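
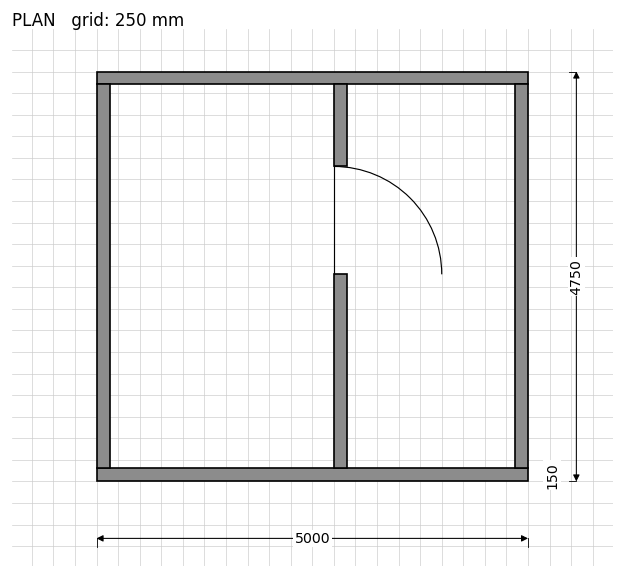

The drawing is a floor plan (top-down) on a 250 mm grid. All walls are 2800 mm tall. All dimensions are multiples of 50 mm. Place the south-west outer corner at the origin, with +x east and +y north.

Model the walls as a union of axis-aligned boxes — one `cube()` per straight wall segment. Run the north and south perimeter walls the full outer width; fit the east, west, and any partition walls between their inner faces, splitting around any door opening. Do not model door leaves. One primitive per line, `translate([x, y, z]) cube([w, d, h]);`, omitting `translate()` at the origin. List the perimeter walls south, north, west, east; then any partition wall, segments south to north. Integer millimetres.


cube([5000, 150, 2800]);
translate([0, 4600, 0]) cube([5000, 150, 2800]);
translate([0, 150, 0]) cube([150, 4450, 2800]);
translate([4850, 150, 0]) cube([150, 4450, 2800]);
translate([2750, 150, 0]) cube([150, 2250, 2800]);
translate([2750, 3650, 0]) cube([150, 950, 2800]);


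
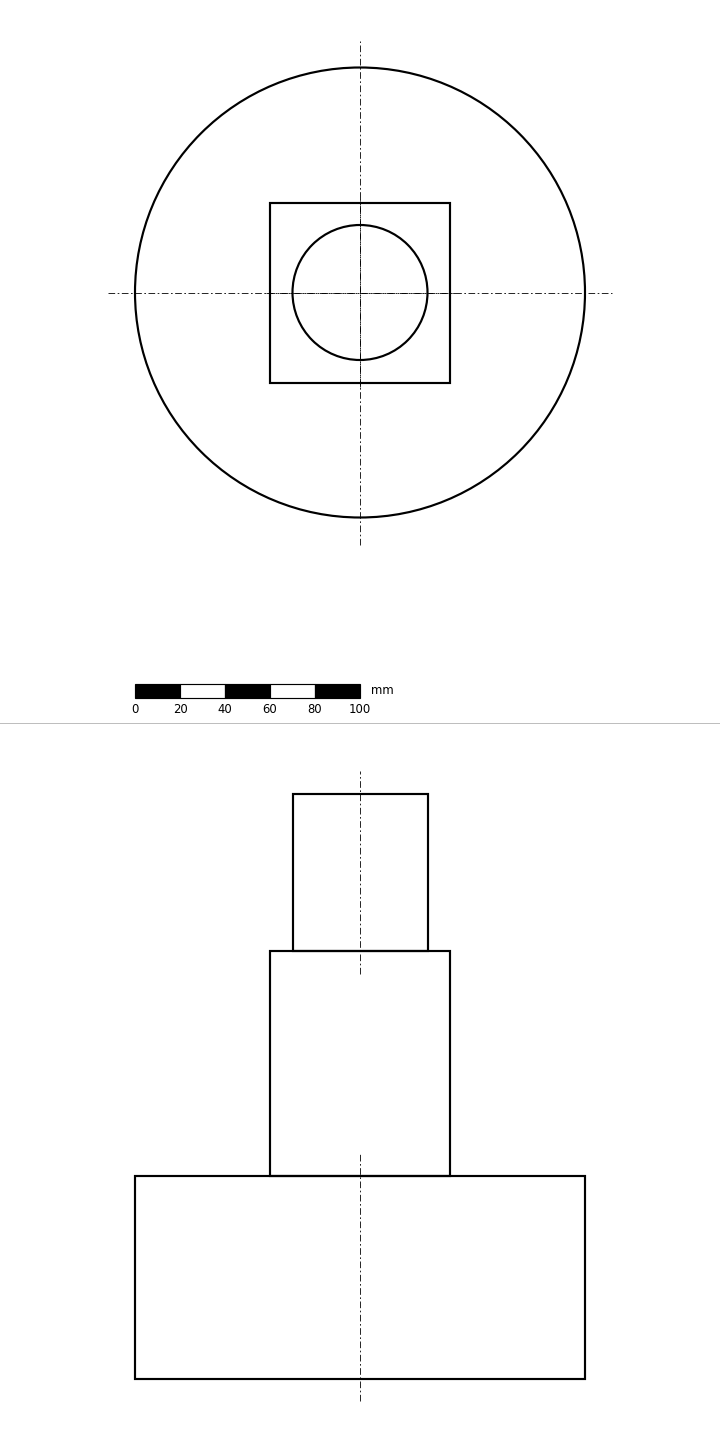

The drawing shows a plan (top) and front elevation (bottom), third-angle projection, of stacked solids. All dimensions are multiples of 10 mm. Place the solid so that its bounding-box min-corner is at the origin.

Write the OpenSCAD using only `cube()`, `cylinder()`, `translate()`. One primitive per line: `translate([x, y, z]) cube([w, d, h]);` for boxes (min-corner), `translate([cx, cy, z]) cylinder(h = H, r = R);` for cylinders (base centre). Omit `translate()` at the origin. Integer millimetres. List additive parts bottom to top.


translate([100, 100, 0]) cylinder(h = 90, r = 100);
translate([60, 60, 90]) cube([80, 80, 100]);
translate([100, 100, 190]) cylinder(h = 70, r = 30);


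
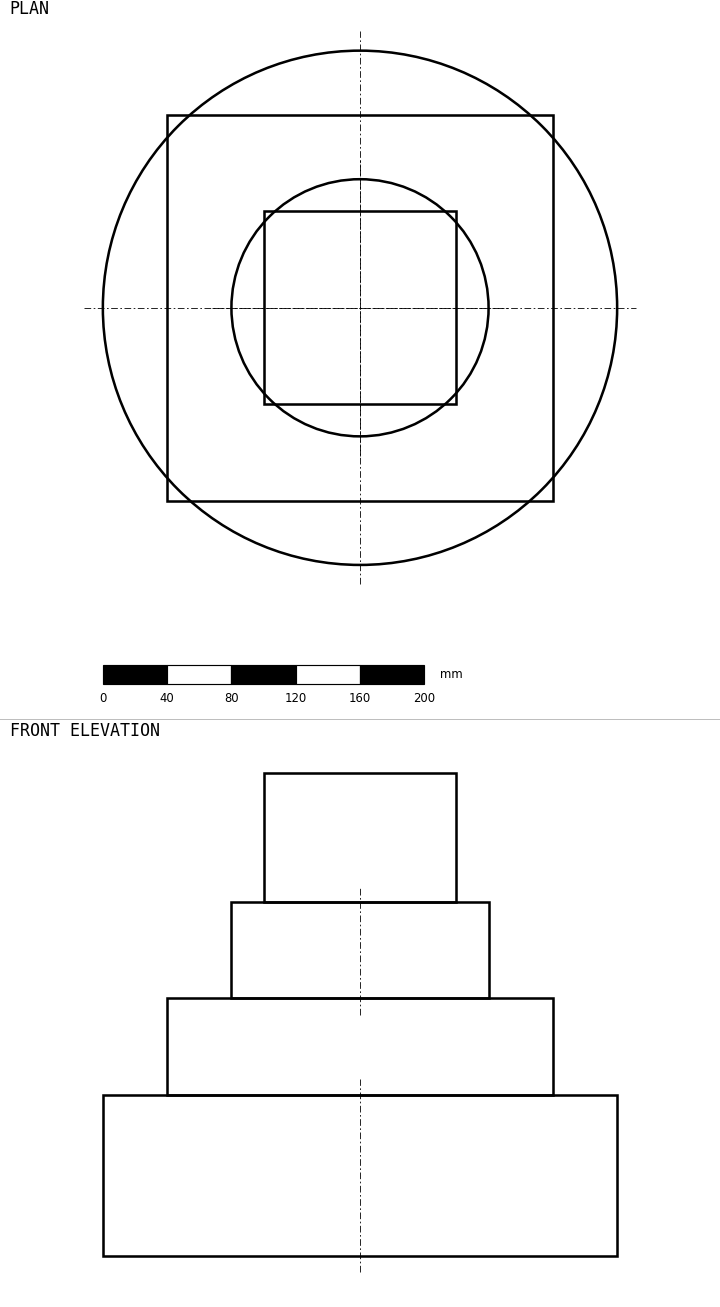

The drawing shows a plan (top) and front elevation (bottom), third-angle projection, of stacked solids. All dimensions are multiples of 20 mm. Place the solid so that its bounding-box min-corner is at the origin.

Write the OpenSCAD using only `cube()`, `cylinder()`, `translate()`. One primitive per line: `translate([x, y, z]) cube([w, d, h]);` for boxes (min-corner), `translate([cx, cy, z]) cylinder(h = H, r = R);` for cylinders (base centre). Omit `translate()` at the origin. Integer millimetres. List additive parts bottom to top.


translate([160, 160, 0]) cylinder(h = 100, r = 160);
translate([40, 40, 100]) cube([240, 240, 60]);
translate([160, 160, 160]) cylinder(h = 60, r = 80);
translate([100, 100, 220]) cube([120, 120, 80]);


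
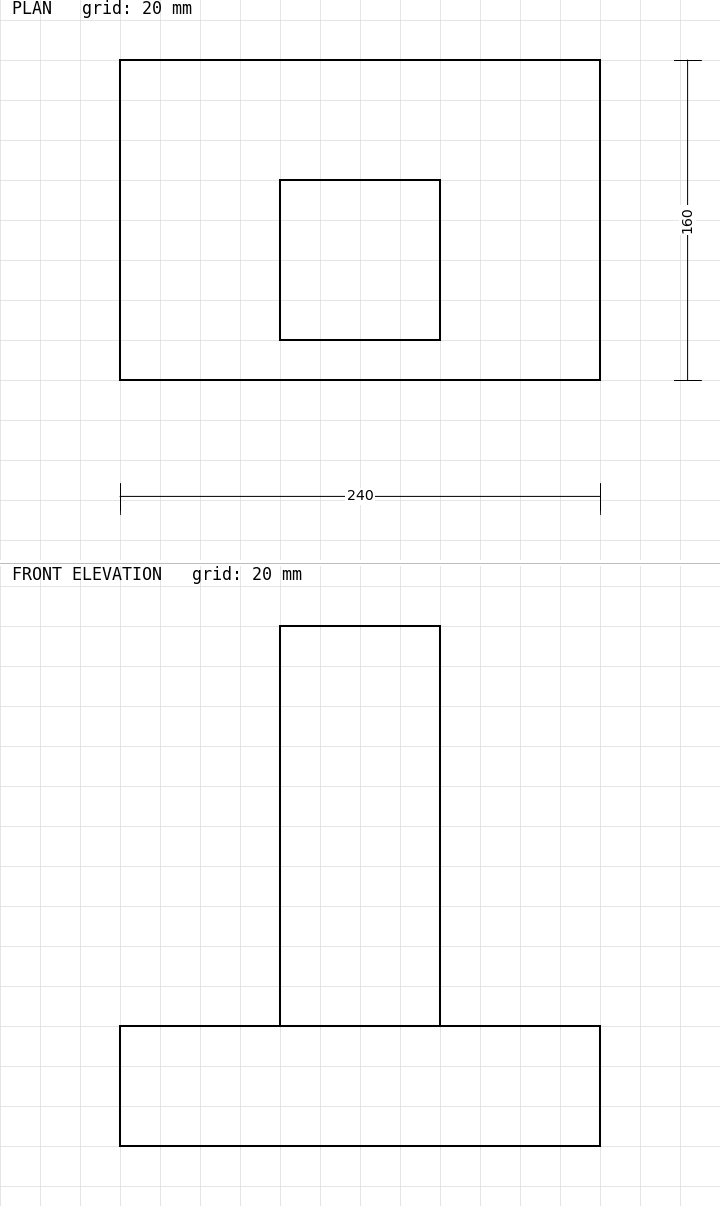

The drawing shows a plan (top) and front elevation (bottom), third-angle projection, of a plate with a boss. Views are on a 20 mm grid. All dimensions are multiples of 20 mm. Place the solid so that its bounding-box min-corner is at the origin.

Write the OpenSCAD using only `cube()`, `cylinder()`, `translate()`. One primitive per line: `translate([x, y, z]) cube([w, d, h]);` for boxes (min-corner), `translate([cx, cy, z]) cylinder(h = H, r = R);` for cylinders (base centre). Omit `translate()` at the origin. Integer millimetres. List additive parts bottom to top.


cube([240, 160, 60]);
translate([80, 20, 60]) cube([80, 80, 200]);


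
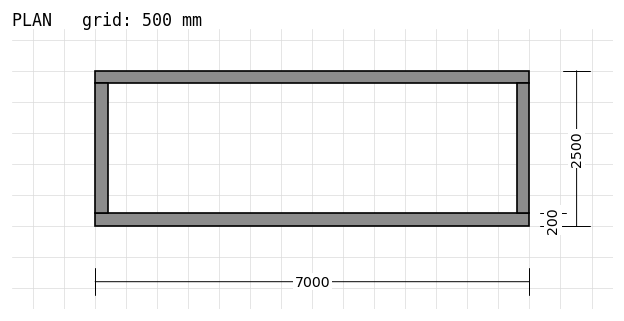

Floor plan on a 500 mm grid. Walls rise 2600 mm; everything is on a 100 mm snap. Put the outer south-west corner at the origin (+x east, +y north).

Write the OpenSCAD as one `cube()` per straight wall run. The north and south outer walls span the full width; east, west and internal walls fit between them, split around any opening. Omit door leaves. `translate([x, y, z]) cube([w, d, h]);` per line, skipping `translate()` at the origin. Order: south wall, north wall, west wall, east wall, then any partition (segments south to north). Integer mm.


cube([7000, 200, 2600]);
translate([0, 2300, 0]) cube([7000, 200, 2600]);
translate([0, 200, 0]) cube([200, 2100, 2600]);
translate([6800, 200, 0]) cube([200, 2100, 2600]);


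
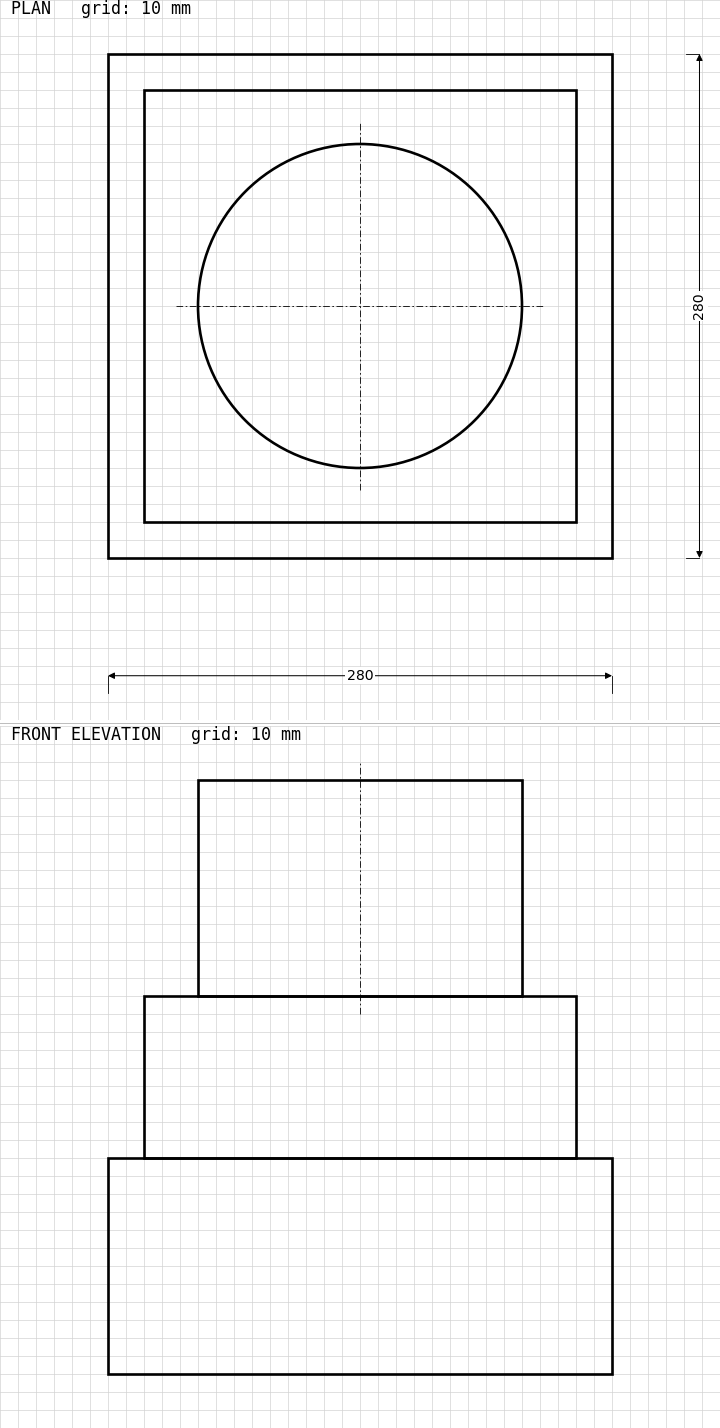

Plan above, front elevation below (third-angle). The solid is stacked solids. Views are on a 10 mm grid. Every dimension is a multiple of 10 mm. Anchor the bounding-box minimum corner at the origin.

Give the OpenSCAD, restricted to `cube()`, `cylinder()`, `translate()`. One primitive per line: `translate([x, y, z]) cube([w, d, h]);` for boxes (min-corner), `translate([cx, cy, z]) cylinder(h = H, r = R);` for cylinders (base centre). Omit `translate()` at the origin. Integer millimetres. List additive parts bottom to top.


cube([280, 280, 120]);
translate([20, 20, 120]) cube([240, 240, 90]);
translate([140, 140, 210]) cylinder(h = 120, r = 90);


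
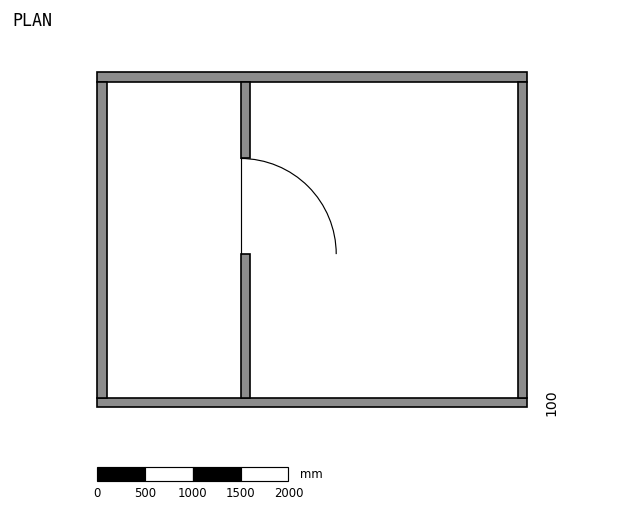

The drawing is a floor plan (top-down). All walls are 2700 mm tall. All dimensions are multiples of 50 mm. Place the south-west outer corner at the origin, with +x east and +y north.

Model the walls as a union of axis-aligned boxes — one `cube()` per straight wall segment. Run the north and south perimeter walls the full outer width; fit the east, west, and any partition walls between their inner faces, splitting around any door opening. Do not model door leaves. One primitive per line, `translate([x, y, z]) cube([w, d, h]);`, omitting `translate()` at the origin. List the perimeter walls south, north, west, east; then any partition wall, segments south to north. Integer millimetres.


cube([4500, 100, 2700]);
translate([0, 3400, 0]) cube([4500, 100, 2700]);
translate([0, 100, 0]) cube([100, 3300, 2700]);
translate([4400, 100, 0]) cube([100, 3300, 2700]);
translate([1500, 100, 0]) cube([100, 1500, 2700]);
translate([1500, 2600, 0]) cube([100, 800, 2700]);


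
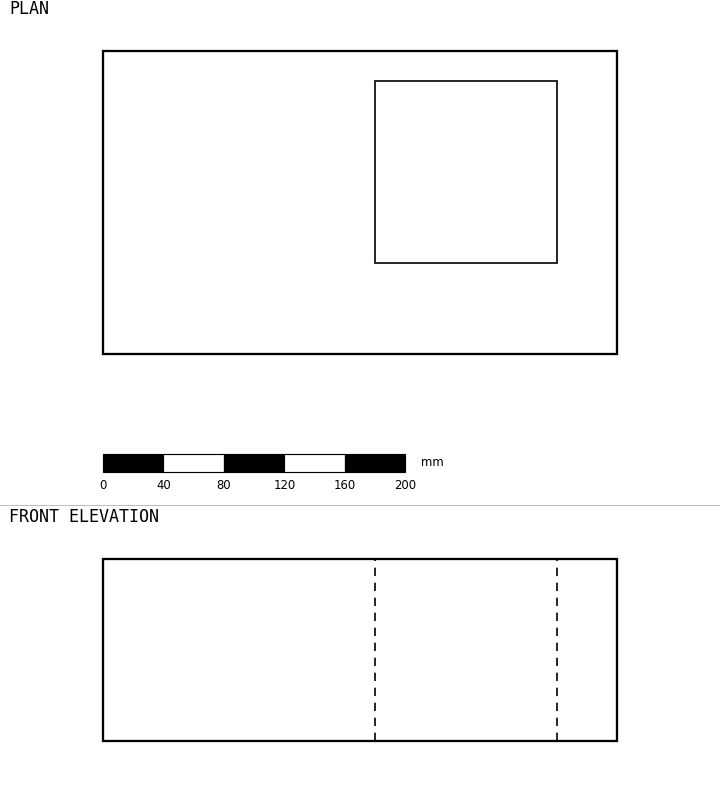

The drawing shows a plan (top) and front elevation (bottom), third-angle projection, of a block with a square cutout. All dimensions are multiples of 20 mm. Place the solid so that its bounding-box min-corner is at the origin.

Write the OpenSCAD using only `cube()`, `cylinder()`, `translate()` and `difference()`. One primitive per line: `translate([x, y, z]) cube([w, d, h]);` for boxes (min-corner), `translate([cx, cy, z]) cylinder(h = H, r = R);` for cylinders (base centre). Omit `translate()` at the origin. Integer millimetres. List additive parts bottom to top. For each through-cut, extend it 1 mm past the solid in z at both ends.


difference() {
  cube([340, 200, 120]);
  translate([180, 60, -1]) cube([120, 120, 122]);
}


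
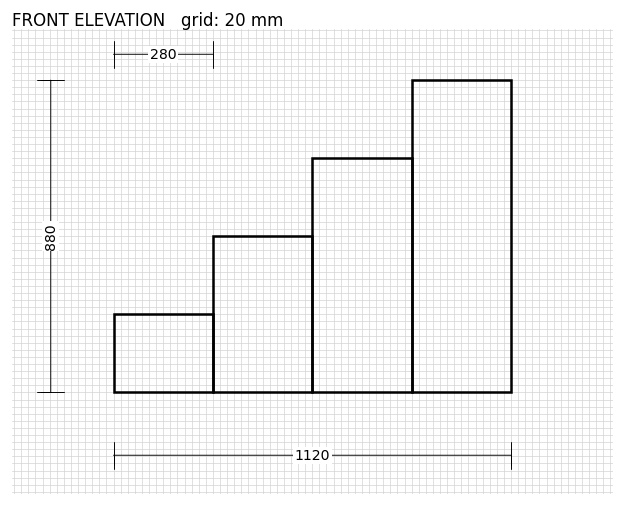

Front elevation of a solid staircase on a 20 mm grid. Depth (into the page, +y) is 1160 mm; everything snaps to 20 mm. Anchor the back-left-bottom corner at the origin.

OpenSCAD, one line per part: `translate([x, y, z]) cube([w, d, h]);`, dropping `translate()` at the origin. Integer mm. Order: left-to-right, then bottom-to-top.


cube([280, 1160, 220]);
translate([280, 0, 0]) cube([280, 1160, 440]);
translate([560, 0, 0]) cube([280, 1160, 660]);
translate([840, 0, 0]) cube([280, 1160, 880]);


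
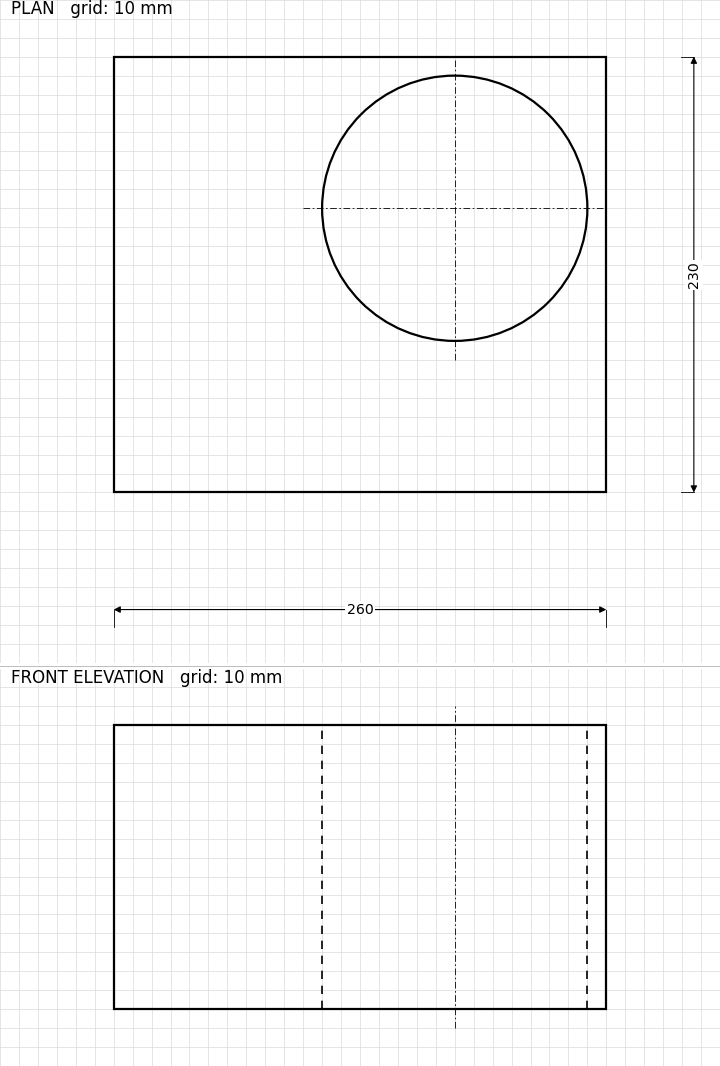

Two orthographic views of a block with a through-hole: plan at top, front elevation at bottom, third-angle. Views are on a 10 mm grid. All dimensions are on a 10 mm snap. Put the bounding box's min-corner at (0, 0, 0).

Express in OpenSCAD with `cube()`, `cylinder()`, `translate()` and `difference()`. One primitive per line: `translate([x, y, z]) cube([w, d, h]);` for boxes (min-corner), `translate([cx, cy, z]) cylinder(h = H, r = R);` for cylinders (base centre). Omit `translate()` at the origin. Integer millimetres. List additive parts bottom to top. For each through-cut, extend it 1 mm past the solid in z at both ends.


difference() {
  cube([260, 230, 150]);
  translate([180, 150, -1]) cylinder(h = 152, r = 70);
}


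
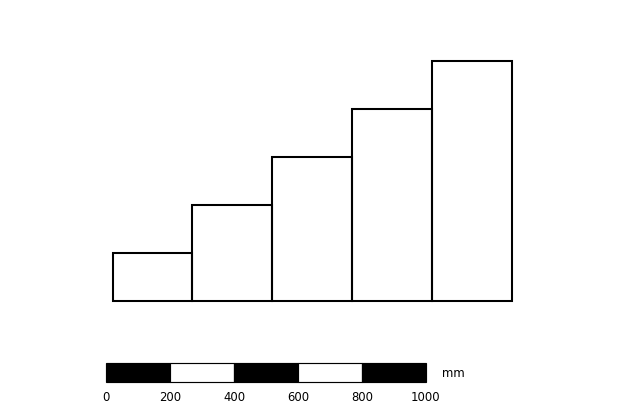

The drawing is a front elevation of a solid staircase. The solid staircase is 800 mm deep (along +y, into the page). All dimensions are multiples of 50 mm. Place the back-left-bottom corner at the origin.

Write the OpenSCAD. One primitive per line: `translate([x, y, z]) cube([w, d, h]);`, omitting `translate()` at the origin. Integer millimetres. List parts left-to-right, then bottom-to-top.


cube([250, 800, 150]);
translate([250, 0, 0]) cube([250, 800, 300]);
translate([500, 0, 0]) cube([250, 800, 450]);
translate([750, 0, 0]) cube([250, 800, 600]);
translate([1000, 0, 0]) cube([250, 800, 750]);


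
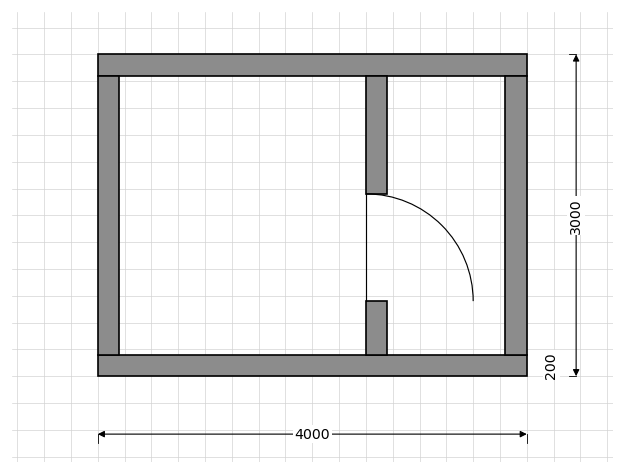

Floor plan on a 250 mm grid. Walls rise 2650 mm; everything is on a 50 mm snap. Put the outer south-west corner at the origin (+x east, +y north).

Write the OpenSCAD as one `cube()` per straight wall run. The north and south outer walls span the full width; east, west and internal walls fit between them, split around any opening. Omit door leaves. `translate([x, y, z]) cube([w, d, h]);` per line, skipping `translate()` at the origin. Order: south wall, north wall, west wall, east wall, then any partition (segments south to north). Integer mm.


cube([4000, 200, 2650]);
translate([0, 2800, 0]) cube([4000, 200, 2650]);
translate([0, 200, 0]) cube([200, 2600, 2650]);
translate([3800, 200, 0]) cube([200, 2600, 2650]);
translate([2500, 200, 0]) cube([200, 500, 2650]);
translate([2500, 1700, 0]) cube([200, 1100, 2650]);


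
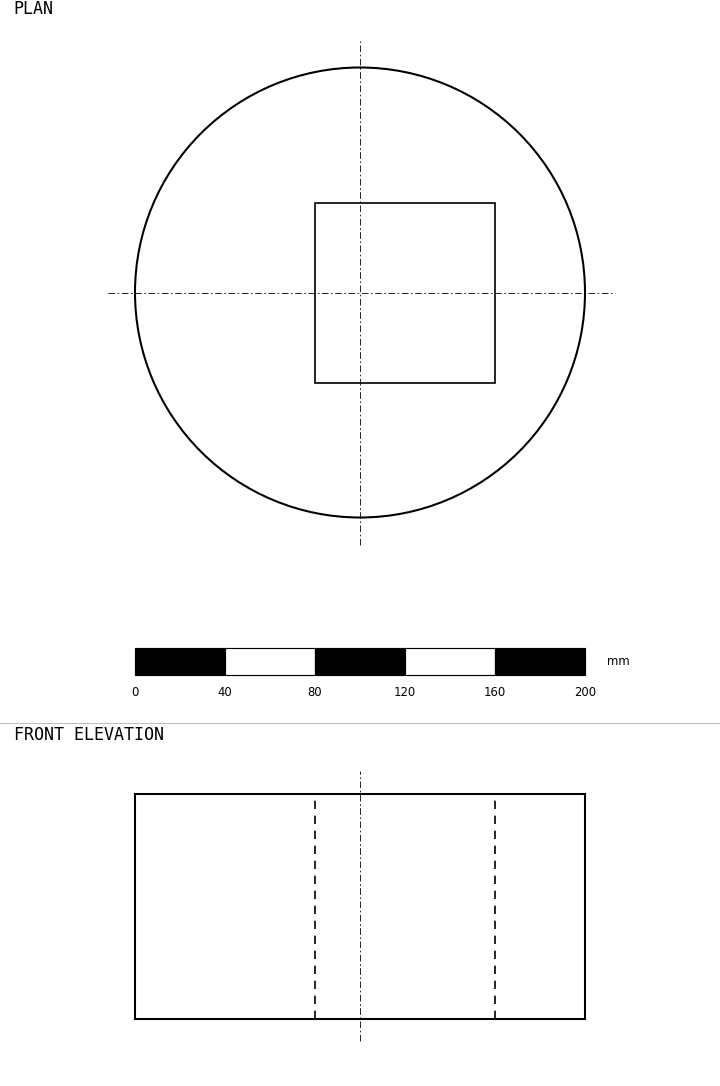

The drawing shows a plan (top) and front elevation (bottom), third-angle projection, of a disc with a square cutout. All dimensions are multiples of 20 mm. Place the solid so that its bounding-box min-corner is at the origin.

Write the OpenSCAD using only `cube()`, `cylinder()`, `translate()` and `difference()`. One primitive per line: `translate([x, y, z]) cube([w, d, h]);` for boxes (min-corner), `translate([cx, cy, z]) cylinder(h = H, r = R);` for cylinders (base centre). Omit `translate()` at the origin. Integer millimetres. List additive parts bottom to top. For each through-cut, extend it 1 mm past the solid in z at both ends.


difference() {
  translate([100, 100, 0]) cylinder(h = 100, r = 100);
  translate([80, 60, -1]) cube([80, 80, 102]);
}


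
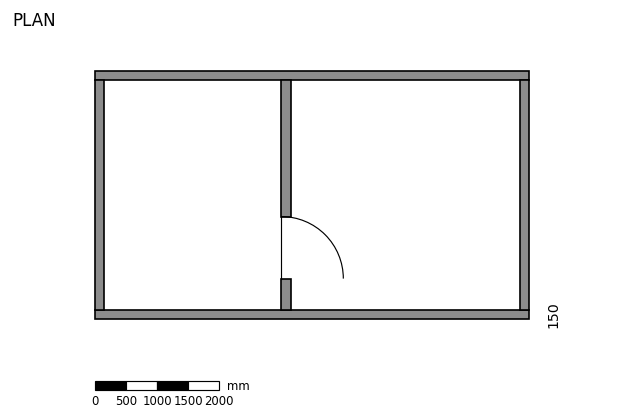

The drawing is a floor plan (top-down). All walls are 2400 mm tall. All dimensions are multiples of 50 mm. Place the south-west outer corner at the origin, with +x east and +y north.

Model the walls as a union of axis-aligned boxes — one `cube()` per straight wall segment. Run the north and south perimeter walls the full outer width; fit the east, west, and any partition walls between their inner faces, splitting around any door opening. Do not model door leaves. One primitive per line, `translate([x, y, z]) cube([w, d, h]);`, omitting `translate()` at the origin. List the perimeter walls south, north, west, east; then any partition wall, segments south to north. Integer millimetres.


cube([7000, 150, 2400]);
translate([0, 3850, 0]) cube([7000, 150, 2400]);
translate([0, 150, 0]) cube([150, 3700, 2400]);
translate([6850, 150, 0]) cube([150, 3700, 2400]);
translate([3000, 150, 0]) cube([150, 500, 2400]);
translate([3000, 1650, 0]) cube([150, 2200, 2400]);


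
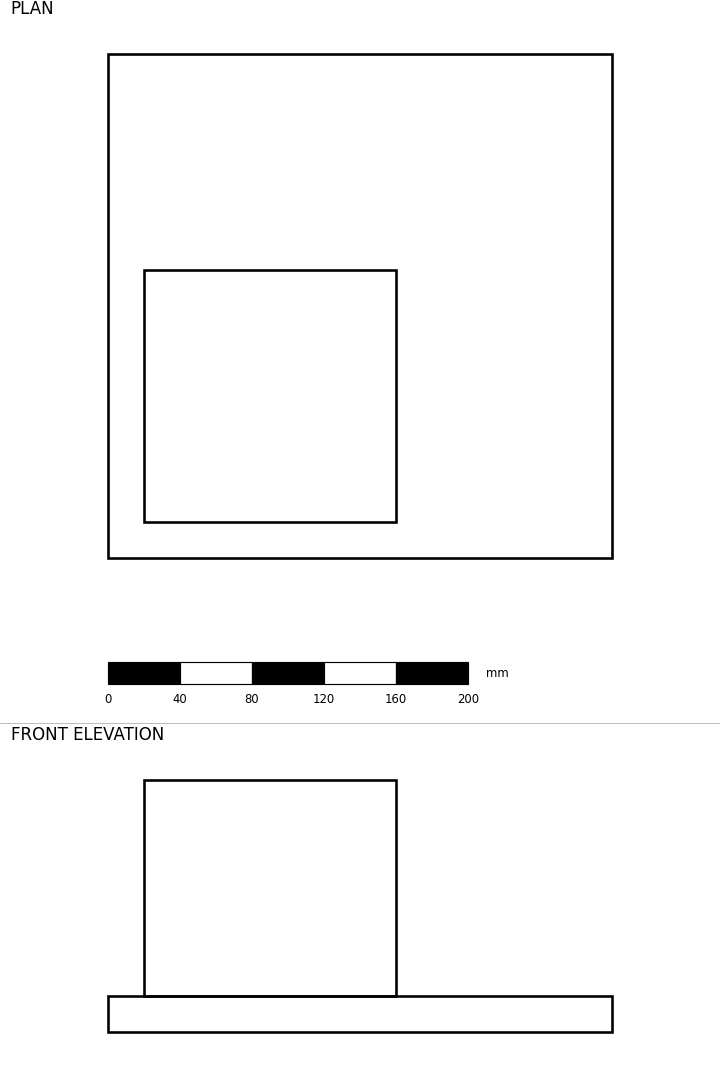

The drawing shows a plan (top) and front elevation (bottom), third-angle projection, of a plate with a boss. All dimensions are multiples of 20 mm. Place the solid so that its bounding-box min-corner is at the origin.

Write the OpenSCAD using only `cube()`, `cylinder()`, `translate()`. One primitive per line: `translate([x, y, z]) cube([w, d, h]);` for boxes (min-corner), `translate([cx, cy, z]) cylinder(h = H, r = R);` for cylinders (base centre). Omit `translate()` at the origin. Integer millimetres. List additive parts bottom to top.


cube([280, 280, 20]);
translate([20, 20, 20]) cube([140, 140, 120]);


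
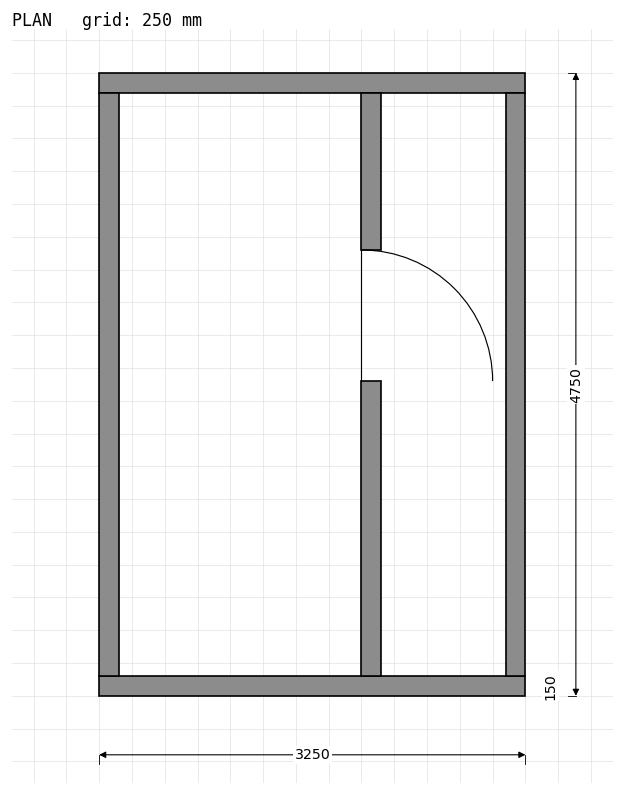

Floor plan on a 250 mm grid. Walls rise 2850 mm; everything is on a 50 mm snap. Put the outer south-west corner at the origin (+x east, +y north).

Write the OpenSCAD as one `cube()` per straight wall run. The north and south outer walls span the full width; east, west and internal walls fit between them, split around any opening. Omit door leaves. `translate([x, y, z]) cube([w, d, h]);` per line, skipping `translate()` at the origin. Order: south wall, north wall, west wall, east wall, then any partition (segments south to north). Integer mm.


cube([3250, 150, 2850]);
translate([0, 4600, 0]) cube([3250, 150, 2850]);
translate([0, 150, 0]) cube([150, 4450, 2850]);
translate([3100, 150, 0]) cube([150, 4450, 2850]);
translate([2000, 150, 0]) cube([150, 2250, 2850]);
translate([2000, 3400, 0]) cube([150, 1200, 2850]);


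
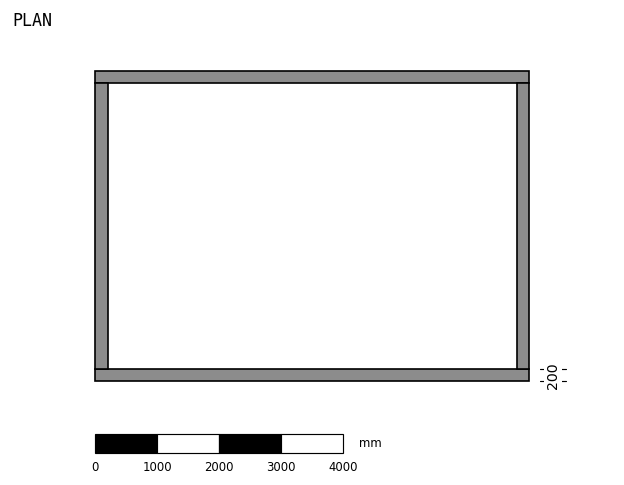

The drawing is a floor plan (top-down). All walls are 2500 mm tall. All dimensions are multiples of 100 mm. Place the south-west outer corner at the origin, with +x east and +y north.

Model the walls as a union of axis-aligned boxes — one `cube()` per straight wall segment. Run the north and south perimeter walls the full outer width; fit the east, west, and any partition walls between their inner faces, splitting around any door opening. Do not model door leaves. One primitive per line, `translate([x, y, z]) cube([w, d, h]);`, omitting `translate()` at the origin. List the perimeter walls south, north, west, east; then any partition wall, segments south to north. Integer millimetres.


cube([7000, 200, 2500]);
translate([0, 4800, 0]) cube([7000, 200, 2500]);
translate([0, 200, 0]) cube([200, 4600, 2500]);
translate([6800, 200, 0]) cube([200, 4600, 2500]);


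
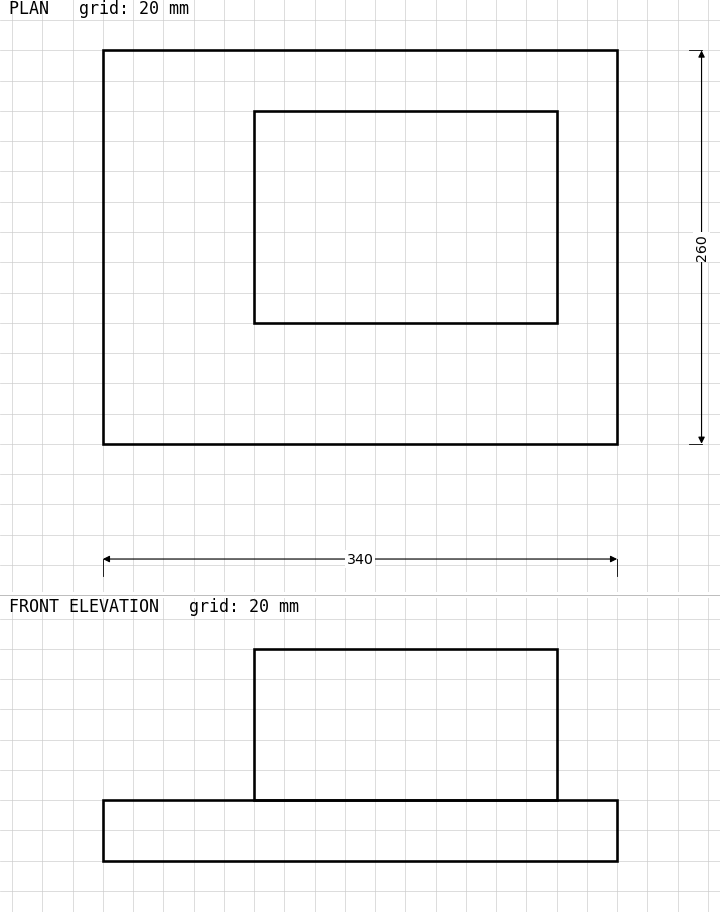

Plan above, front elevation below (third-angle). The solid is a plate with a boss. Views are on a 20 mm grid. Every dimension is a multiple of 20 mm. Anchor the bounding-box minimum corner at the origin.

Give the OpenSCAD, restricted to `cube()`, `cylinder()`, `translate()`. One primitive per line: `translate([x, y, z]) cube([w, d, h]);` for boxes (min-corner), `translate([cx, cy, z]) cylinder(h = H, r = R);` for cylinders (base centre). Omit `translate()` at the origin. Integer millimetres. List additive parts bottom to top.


cube([340, 260, 40]);
translate([100, 80, 40]) cube([200, 140, 100]);


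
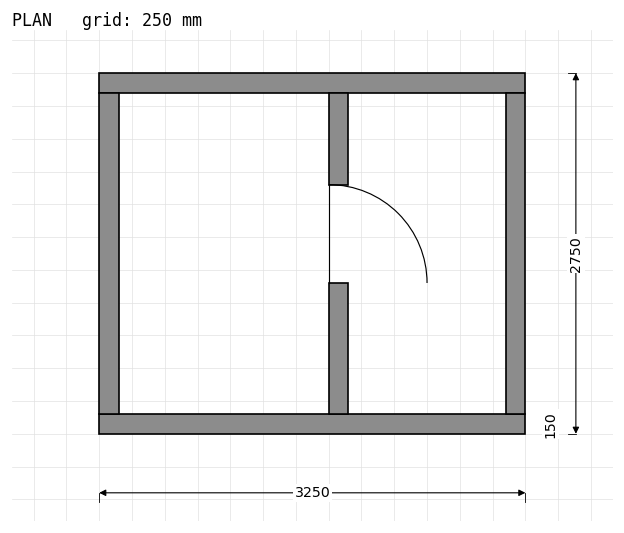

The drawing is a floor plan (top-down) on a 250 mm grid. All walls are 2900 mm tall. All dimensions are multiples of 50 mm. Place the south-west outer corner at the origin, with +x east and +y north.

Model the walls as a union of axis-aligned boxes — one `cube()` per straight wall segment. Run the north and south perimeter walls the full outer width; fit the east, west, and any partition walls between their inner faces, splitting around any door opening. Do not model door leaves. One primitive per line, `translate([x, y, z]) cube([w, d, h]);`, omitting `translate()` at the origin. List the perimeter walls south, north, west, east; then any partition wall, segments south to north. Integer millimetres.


cube([3250, 150, 2900]);
translate([0, 2600, 0]) cube([3250, 150, 2900]);
translate([0, 150, 0]) cube([150, 2450, 2900]);
translate([3100, 150, 0]) cube([150, 2450, 2900]);
translate([1750, 150, 0]) cube([150, 1000, 2900]);
translate([1750, 1900, 0]) cube([150, 700, 2900]);


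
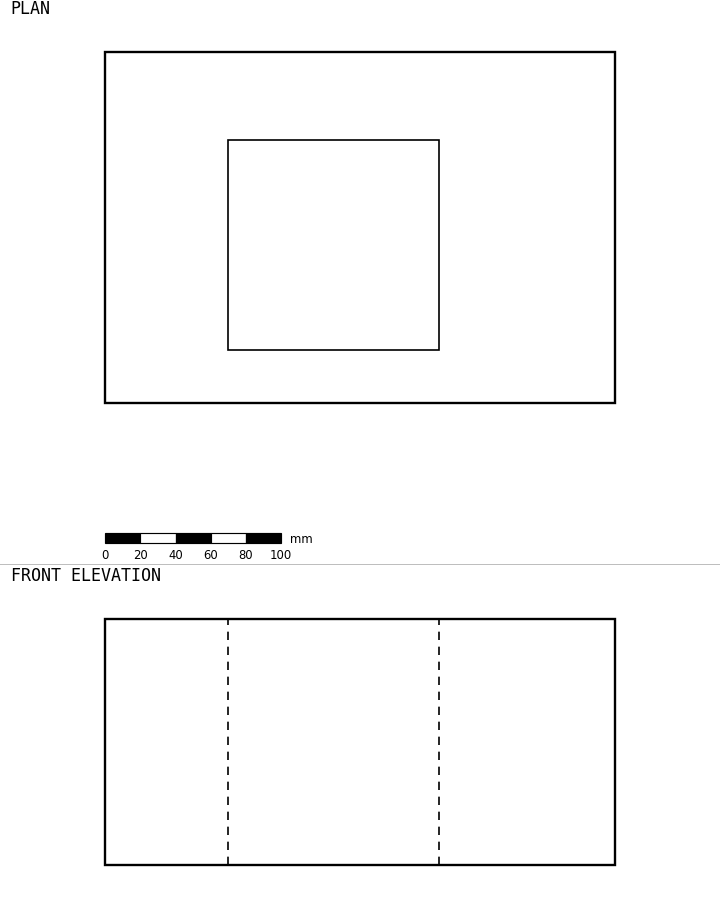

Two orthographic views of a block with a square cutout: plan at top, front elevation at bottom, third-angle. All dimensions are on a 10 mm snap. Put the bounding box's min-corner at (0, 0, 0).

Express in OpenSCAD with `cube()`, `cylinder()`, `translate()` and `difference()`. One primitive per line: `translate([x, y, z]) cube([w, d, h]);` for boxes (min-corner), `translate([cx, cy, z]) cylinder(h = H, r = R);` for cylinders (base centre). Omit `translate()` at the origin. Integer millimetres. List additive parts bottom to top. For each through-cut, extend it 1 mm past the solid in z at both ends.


difference() {
  cube([290, 200, 140]);
  translate([70, 30, -1]) cube([120, 120, 142]);
}


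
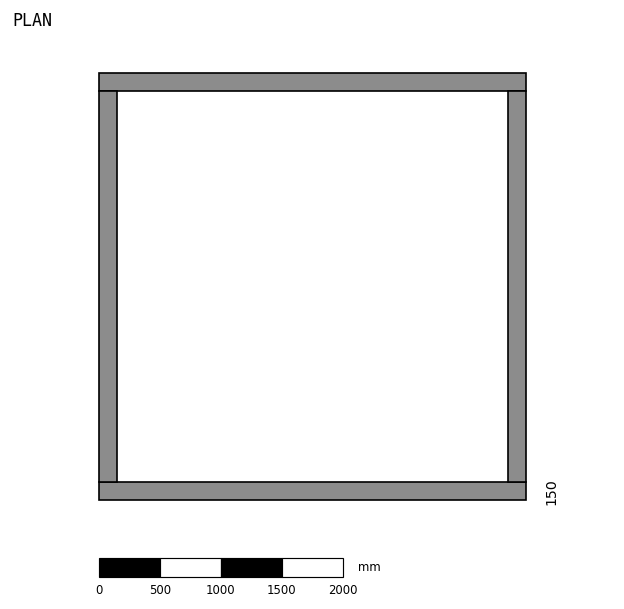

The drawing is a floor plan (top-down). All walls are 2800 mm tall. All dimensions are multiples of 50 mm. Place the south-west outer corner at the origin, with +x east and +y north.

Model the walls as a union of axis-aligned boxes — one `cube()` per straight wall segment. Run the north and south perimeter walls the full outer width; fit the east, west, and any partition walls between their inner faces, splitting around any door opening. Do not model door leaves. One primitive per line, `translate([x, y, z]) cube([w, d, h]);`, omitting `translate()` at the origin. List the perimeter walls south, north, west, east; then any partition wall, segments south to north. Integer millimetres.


cube([3500, 150, 2800]);
translate([0, 3350, 0]) cube([3500, 150, 2800]);
translate([0, 150, 0]) cube([150, 3200, 2800]);
translate([3350, 150, 0]) cube([150, 3200, 2800]);


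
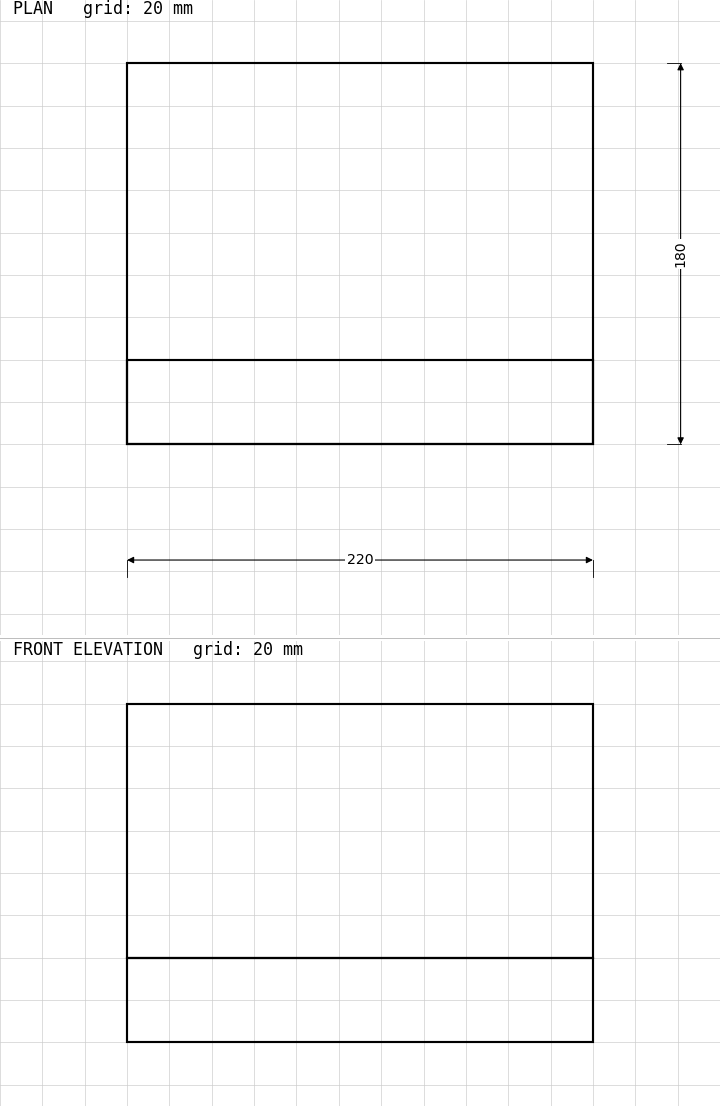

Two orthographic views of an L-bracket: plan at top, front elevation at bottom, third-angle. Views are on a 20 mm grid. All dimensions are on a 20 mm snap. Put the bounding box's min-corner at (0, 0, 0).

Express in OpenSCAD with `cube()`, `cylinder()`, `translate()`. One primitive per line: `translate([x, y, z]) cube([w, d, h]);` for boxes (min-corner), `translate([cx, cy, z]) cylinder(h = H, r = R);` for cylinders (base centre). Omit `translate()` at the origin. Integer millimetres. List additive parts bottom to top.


cube([220, 180, 40]);
translate([0, 0, 40]) cube([220, 40, 120]);


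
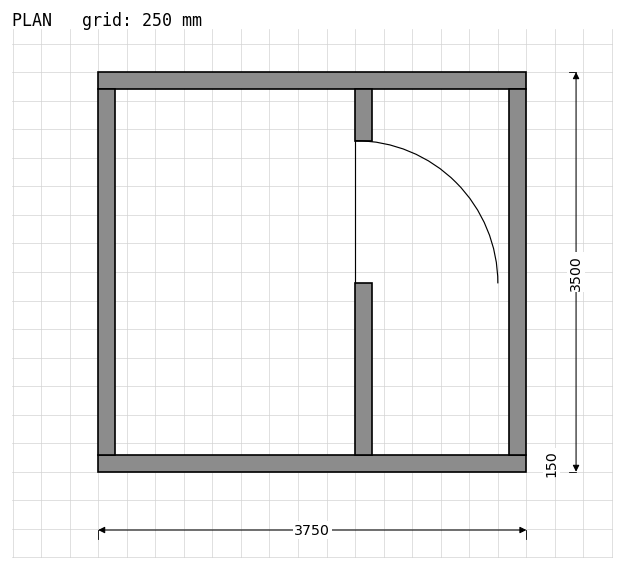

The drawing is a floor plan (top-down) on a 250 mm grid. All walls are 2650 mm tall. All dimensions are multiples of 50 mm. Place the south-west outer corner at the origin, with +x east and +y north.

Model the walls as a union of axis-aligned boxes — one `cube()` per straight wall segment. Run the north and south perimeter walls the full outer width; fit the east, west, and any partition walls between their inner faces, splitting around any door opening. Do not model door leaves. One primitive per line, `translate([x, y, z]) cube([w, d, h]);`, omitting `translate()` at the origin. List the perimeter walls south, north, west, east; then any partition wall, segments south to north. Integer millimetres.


cube([3750, 150, 2650]);
translate([0, 3350, 0]) cube([3750, 150, 2650]);
translate([0, 150, 0]) cube([150, 3200, 2650]);
translate([3600, 150, 0]) cube([150, 3200, 2650]);
translate([2250, 150, 0]) cube([150, 1500, 2650]);
translate([2250, 2900, 0]) cube([150, 450, 2650]);


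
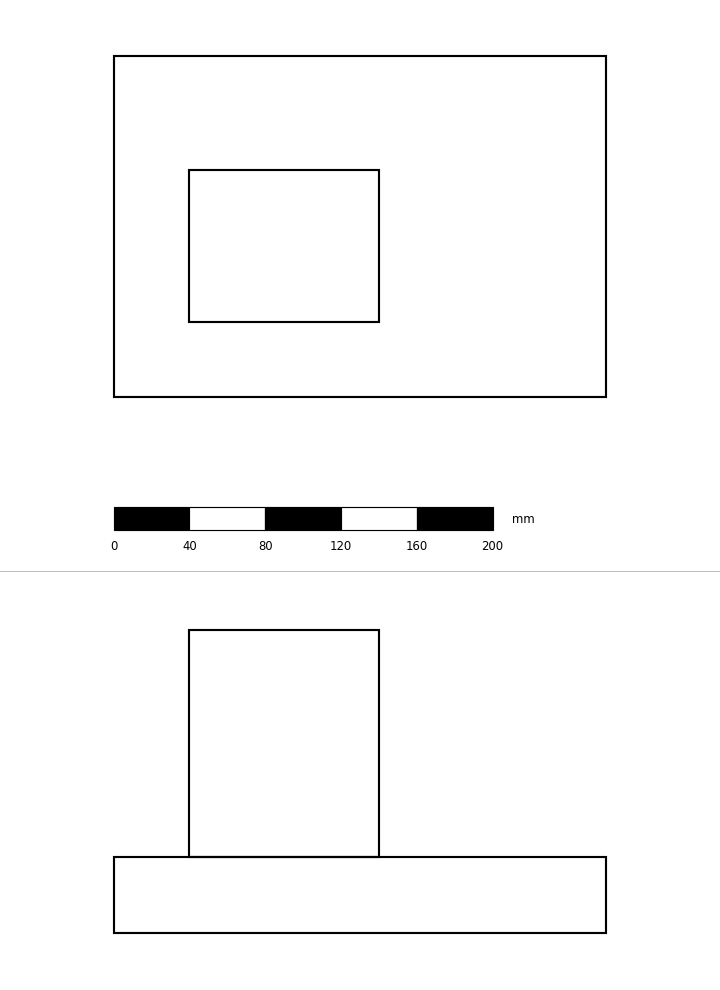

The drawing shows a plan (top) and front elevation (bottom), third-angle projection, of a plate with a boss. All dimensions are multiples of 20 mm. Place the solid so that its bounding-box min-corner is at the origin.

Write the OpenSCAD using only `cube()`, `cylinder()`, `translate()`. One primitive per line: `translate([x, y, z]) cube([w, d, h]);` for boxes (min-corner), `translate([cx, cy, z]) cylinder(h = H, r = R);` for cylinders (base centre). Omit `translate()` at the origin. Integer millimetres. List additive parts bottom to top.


cube([260, 180, 40]);
translate([40, 40, 40]) cube([100, 80, 120]);


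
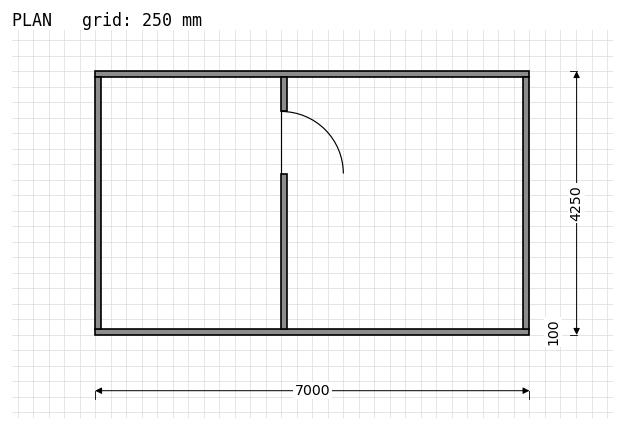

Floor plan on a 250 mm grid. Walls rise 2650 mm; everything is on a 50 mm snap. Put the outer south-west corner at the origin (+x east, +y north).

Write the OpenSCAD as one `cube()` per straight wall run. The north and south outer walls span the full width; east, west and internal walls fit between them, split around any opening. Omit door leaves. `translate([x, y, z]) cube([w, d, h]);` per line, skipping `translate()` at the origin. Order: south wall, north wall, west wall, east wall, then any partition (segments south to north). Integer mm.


cube([7000, 100, 2650]);
translate([0, 4150, 0]) cube([7000, 100, 2650]);
translate([0, 100, 0]) cube([100, 4050, 2650]);
translate([6900, 100, 0]) cube([100, 4050, 2650]);
translate([3000, 100, 0]) cube([100, 2500, 2650]);
translate([3000, 3600, 0]) cube([100, 550, 2650]);


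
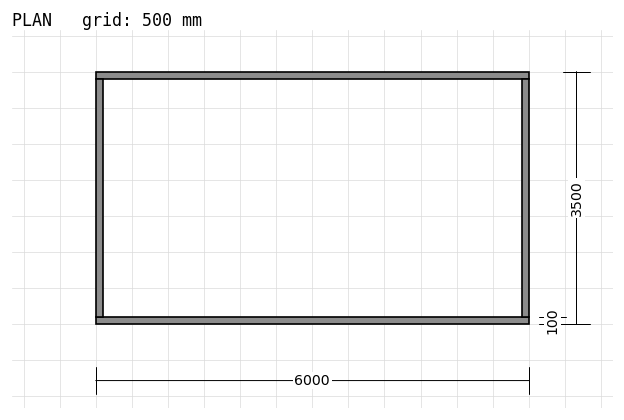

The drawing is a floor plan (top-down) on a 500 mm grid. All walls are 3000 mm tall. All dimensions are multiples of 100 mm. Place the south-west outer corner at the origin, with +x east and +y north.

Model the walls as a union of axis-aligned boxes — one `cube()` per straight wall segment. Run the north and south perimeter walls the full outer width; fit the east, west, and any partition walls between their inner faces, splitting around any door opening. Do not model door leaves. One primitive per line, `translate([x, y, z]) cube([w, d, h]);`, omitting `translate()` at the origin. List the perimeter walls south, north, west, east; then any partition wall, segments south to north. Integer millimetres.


cube([6000, 100, 3000]);
translate([0, 3400, 0]) cube([6000, 100, 3000]);
translate([0, 100, 0]) cube([100, 3300, 3000]);
translate([5900, 100, 0]) cube([100, 3300, 3000]);


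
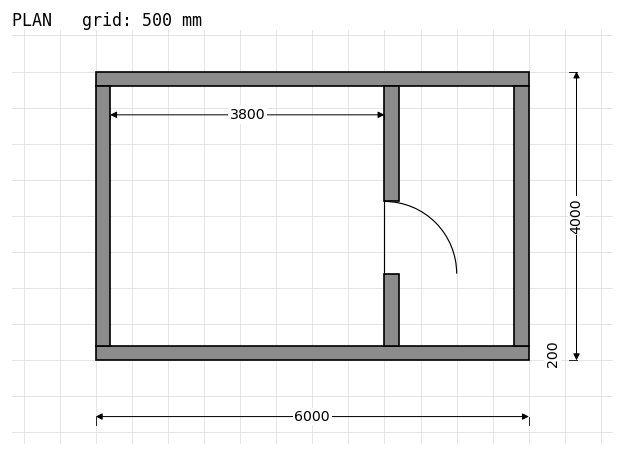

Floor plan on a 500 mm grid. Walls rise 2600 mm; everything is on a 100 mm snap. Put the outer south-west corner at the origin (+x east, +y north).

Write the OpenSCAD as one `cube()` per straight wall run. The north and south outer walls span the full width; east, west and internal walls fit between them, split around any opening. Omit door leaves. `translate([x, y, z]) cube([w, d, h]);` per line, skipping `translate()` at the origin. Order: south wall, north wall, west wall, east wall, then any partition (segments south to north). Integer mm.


cube([6000, 200, 2600]);
translate([0, 3800, 0]) cube([6000, 200, 2600]);
translate([0, 200, 0]) cube([200, 3600, 2600]);
translate([5800, 200, 0]) cube([200, 3600, 2600]);
translate([4000, 200, 0]) cube([200, 1000, 2600]);
translate([4000, 2200, 0]) cube([200, 1600, 2600]);


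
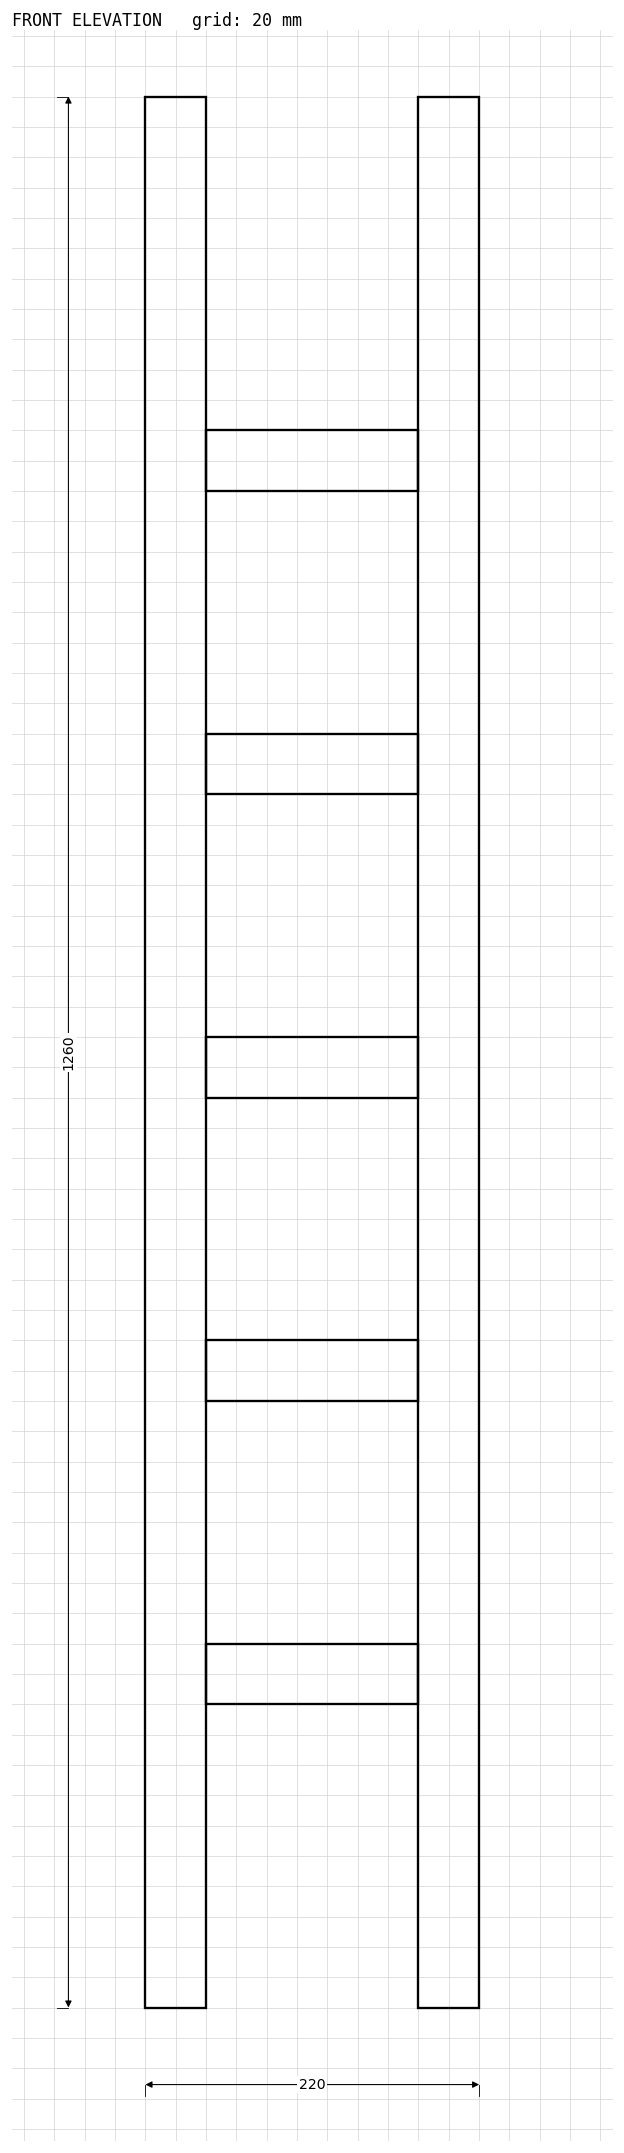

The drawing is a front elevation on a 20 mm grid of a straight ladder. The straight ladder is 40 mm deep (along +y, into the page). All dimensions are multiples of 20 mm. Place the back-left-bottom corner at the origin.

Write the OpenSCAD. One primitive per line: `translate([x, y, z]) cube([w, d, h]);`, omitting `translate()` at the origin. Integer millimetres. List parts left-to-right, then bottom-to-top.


cube([40, 40, 1260]);
translate([40, 0, 200]) cube([140, 40, 40]);
translate([40, 0, 400]) cube([140, 40, 40]);
translate([40, 0, 600]) cube([140, 40, 40]);
translate([40, 0, 800]) cube([140, 40, 40]);
translate([40, 0, 1000]) cube([140, 40, 40]);
translate([180, 0, 0]) cube([40, 40, 1260]);


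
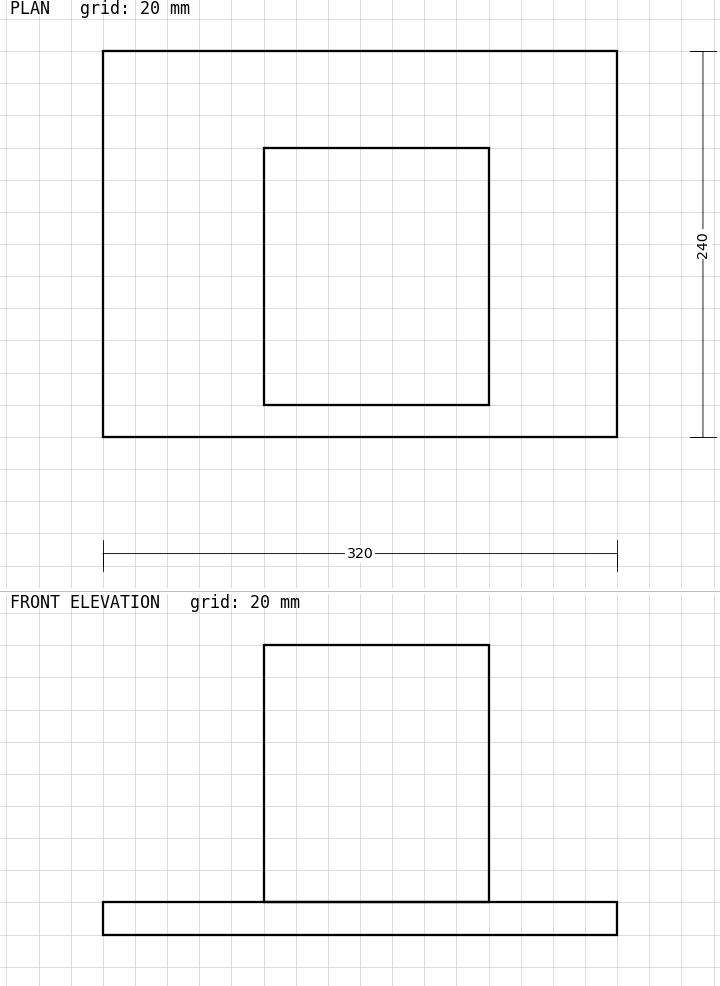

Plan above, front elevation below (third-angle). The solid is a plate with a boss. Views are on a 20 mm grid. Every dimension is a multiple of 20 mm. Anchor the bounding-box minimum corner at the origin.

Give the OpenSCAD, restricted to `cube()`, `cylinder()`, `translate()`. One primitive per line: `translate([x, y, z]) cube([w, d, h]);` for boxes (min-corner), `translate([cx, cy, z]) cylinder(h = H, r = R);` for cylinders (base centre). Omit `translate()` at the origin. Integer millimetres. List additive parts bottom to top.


cube([320, 240, 20]);
translate([100, 20, 20]) cube([140, 160, 160]);


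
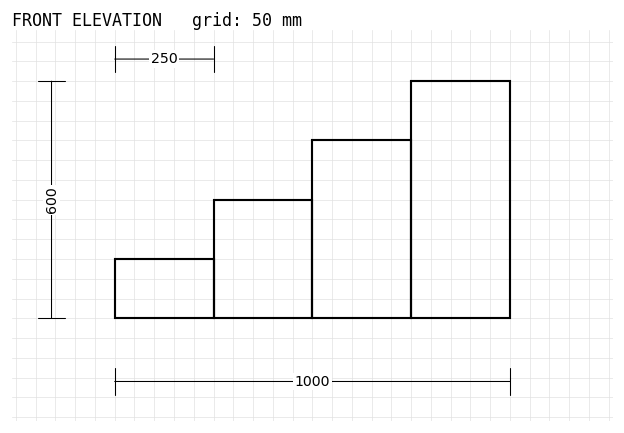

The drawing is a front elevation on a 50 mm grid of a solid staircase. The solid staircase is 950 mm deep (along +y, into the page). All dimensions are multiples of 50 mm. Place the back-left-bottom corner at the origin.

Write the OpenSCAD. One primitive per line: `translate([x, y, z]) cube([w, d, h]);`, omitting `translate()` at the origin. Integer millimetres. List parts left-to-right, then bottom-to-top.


cube([250, 950, 150]);
translate([250, 0, 0]) cube([250, 950, 300]);
translate([500, 0, 0]) cube([250, 950, 450]);
translate([750, 0, 0]) cube([250, 950, 600]);


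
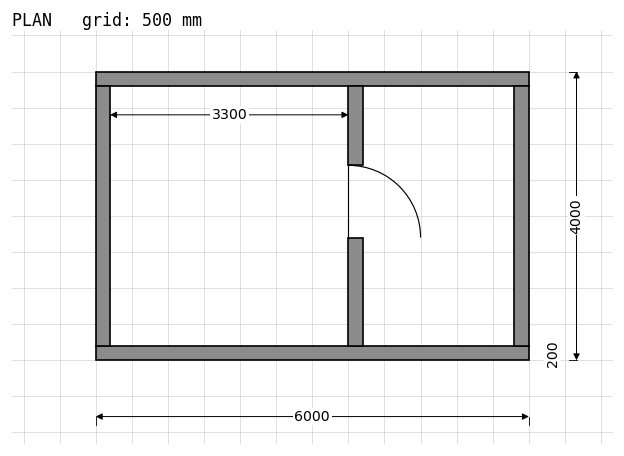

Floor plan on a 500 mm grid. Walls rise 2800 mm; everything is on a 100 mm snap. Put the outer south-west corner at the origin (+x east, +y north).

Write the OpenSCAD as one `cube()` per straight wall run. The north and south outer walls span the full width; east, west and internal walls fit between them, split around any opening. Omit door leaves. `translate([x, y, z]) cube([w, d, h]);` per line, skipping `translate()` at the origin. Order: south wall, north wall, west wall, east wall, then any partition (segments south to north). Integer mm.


cube([6000, 200, 2800]);
translate([0, 3800, 0]) cube([6000, 200, 2800]);
translate([0, 200, 0]) cube([200, 3600, 2800]);
translate([5800, 200, 0]) cube([200, 3600, 2800]);
translate([3500, 200, 0]) cube([200, 1500, 2800]);
translate([3500, 2700, 0]) cube([200, 1100, 2800]);


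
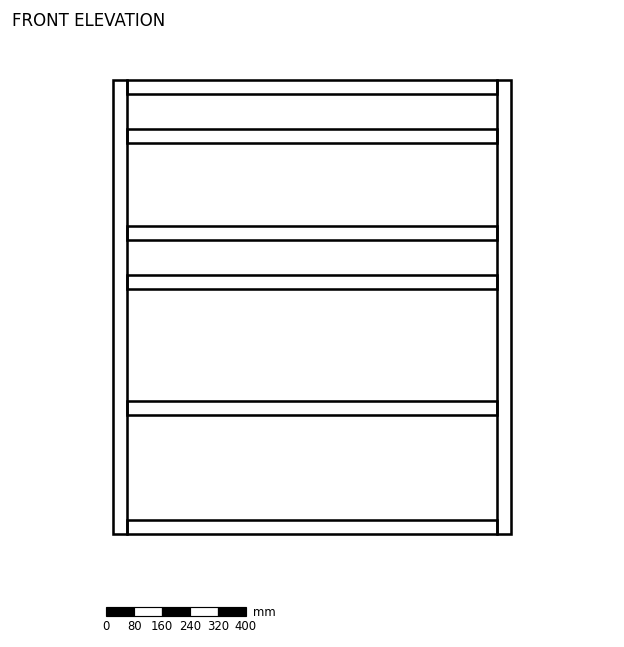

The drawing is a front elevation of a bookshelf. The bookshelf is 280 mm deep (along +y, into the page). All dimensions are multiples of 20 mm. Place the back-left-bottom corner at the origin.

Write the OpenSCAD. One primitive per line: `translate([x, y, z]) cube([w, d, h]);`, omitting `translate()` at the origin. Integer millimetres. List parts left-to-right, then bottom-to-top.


cube([40, 280, 1300]);
translate([40, 0, 0]) cube([1060, 280, 40]);
translate([40, 0, 340]) cube([1060, 280, 40]);
translate([40, 0, 700]) cube([1060, 280, 40]);
translate([40, 0, 840]) cube([1060, 280, 40]);
translate([40, 0, 1120]) cube([1060, 280, 40]);
translate([40, 0, 1260]) cube([1060, 280, 40]);
translate([1100, 0, 0]) cube([40, 280, 1300]);


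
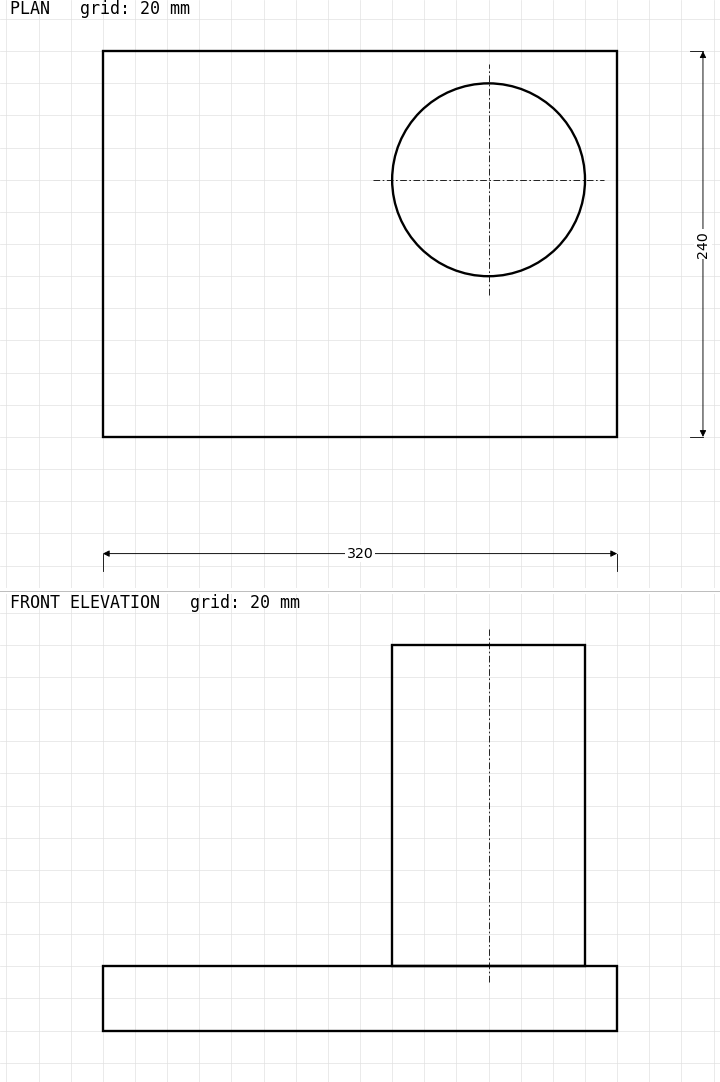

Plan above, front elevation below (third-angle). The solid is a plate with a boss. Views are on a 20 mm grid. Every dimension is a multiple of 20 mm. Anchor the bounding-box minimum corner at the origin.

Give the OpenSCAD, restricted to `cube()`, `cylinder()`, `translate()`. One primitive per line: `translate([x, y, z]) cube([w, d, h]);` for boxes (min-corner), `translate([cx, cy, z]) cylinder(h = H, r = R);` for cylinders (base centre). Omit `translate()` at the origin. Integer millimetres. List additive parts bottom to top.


cube([320, 240, 40]);
translate([240, 160, 40]) cylinder(h = 200, r = 60);


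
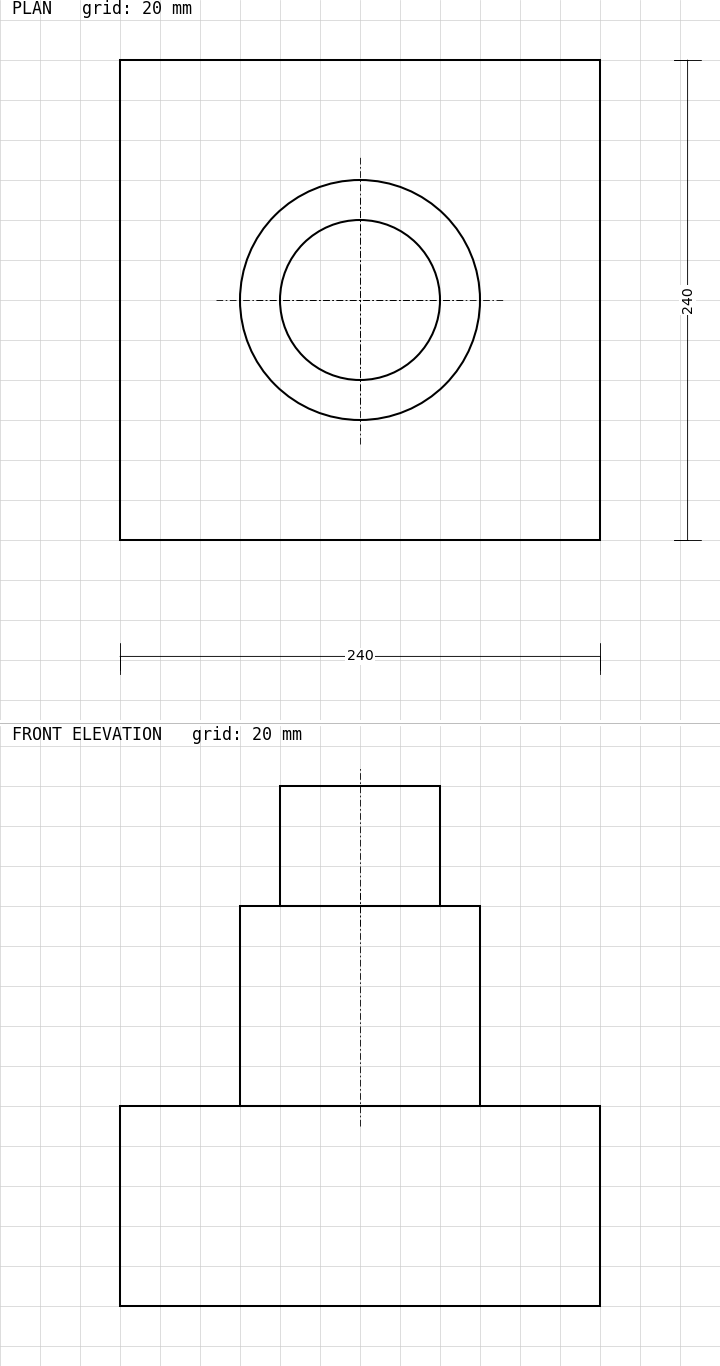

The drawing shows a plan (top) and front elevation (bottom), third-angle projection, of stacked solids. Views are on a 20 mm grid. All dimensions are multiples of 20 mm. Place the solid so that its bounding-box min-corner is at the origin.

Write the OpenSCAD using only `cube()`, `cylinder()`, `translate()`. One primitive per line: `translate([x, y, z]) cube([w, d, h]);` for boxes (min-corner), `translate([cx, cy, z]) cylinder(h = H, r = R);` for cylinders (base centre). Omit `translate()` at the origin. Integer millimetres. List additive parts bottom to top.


cube([240, 240, 100]);
translate([120, 120, 100]) cylinder(h = 100, r = 60);
translate([120, 120, 200]) cylinder(h = 60, r = 40);


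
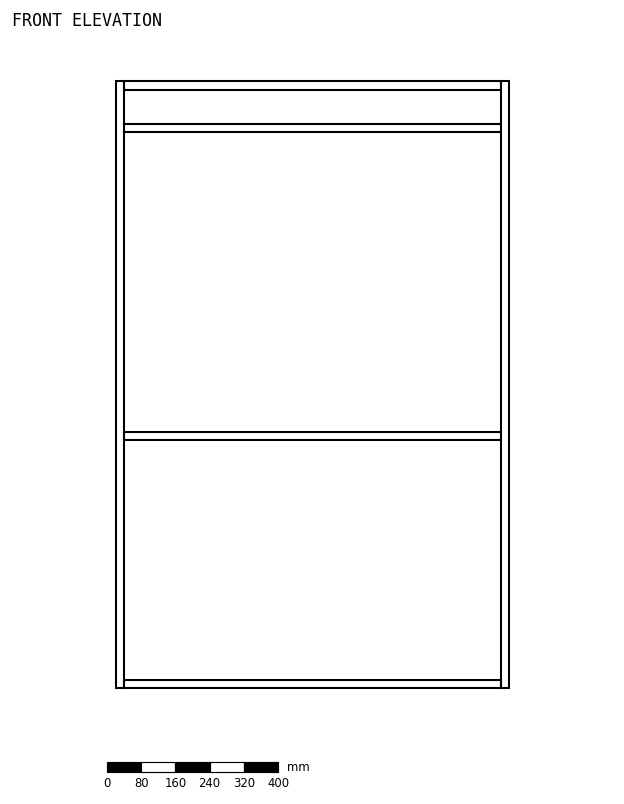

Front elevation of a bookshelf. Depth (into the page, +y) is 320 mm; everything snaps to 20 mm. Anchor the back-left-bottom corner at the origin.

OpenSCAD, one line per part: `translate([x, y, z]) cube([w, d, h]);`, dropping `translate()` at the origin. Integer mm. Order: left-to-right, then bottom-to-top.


cube([20, 320, 1420]);
translate([20, 0, 0]) cube([880, 320, 20]);
translate([20, 0, 580]) cube([880, 320, 20]);
translate([20, 0, 1300]) cube([880, 320, 20]);
translate([20, 0, 1400]) cube([880, 320, 20]);
translate([900, 0, 0]) cube([20, 320, 1420]);


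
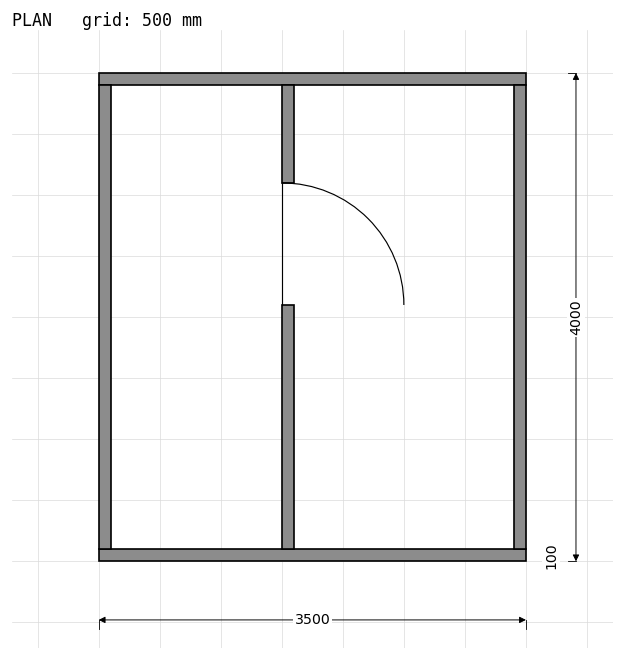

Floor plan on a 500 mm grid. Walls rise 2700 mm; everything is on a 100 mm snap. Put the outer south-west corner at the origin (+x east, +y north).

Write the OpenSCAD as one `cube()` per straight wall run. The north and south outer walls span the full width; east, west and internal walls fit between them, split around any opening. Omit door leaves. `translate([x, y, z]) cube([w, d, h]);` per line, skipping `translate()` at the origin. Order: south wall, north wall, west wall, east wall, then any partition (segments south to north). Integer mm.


cube([3500, 100, 2700]);
translate([0, 3900, 0]) cube([3500, 100, 2700]);
translate([0, 100, 0]) cube([100, 3800, 2700]);
translate([3400, 100, 0]) cube([100, 3800, 2700]);
translate([1500, 100, 0]) cube([100, 2000, 2700]);
translate([1500, 3100, 0]) cube([100, 800, 2700]);


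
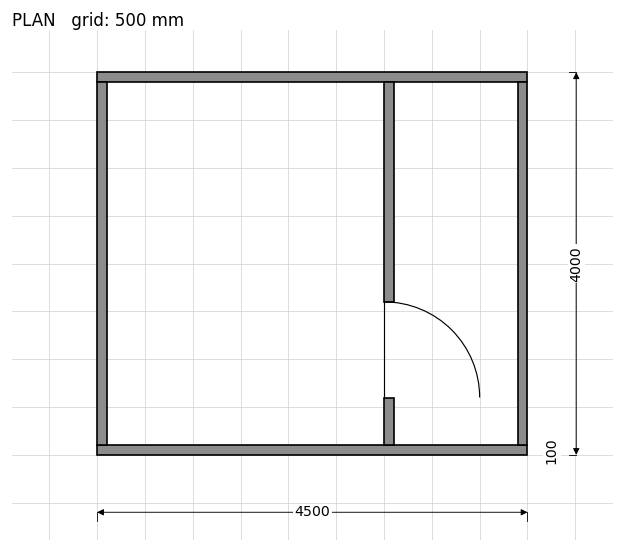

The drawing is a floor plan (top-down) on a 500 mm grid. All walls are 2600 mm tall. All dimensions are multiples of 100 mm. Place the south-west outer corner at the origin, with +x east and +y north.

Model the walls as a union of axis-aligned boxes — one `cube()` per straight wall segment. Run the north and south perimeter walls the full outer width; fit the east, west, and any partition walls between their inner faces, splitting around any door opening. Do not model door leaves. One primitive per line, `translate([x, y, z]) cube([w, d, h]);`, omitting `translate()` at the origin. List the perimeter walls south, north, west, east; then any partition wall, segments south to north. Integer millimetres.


cube([4500, 100, 2600]);
translate([0, 3900, 0]) cube([4500, 100, 2600]);
translate([0, 100, 0]) cube([100, 3800, 2600]);
translate([4400, 100, 0]) cube([100, 3800, 2600]);
translate([3000, 100, 0]) cube([100, 500, 2600]);
translate([3000, 1600, 0]) cube([100, 2300, 2600]);


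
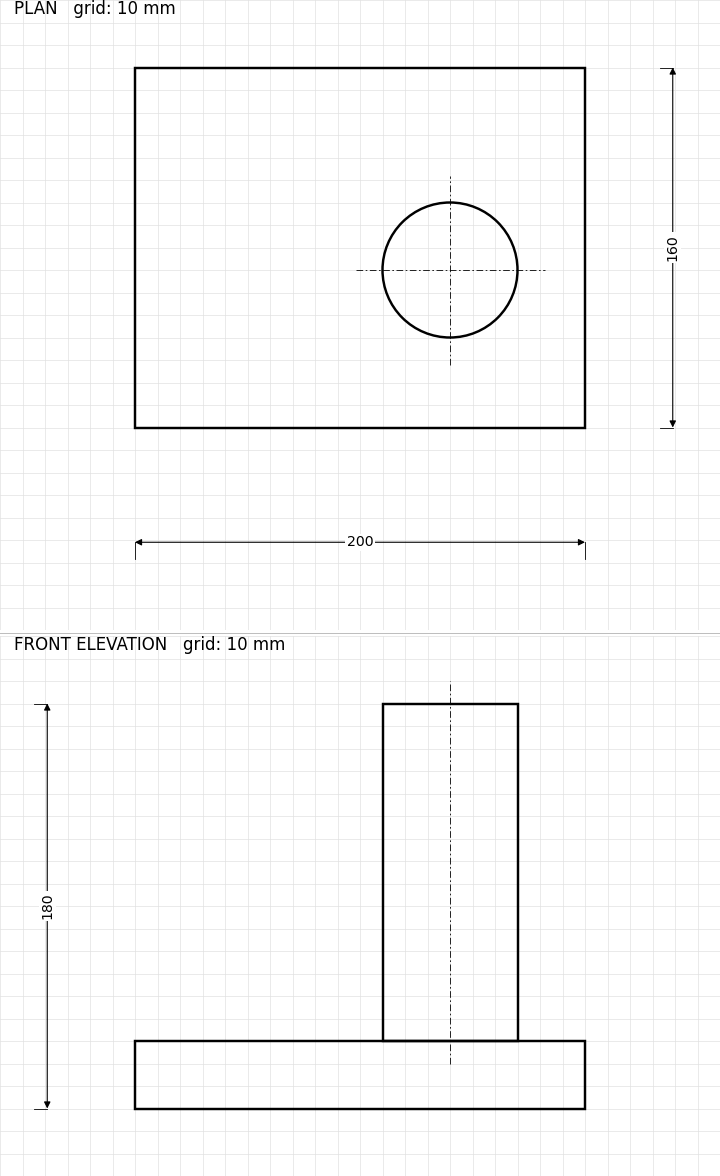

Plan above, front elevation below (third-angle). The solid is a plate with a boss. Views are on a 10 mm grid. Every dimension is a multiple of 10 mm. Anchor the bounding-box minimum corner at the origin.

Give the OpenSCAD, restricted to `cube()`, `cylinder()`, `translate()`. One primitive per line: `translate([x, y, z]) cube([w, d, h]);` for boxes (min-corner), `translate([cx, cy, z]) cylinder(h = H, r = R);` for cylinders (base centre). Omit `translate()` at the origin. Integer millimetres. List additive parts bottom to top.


cube([200, 160, 30]);
translate([140, 70, 30]) cylinder(h = 150, r = 30);
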